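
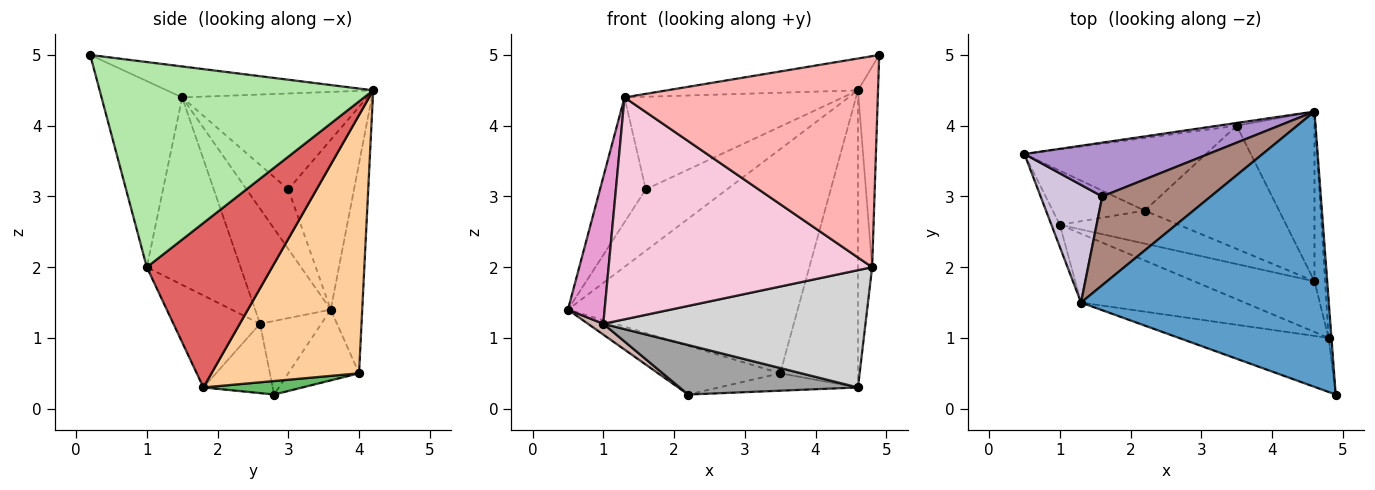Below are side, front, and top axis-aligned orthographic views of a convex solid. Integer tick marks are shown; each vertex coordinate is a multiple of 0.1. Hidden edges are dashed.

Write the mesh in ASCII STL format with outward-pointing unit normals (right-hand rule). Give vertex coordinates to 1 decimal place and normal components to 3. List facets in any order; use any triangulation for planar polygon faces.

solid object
 facet normal -0.123 0.114 0.986
  outer loop
   vertex 1.3 1.5 4.4
   vertex 4.9 0.2 5.0
   vertex 4.6 4.2 4.5
  endloop
 endfacet
 facet normal -0.136 0.991 -0.012
  outer loop
   vertex 3.5 4.0 0.5
   vertex 0.5 3.6 1.4
   vertex 4.6 4.2 4.5
  endloop
 endfacet
 facet normal -0.308 0.531 -0.790
  outer loop
   vertex 3.5 4.0 0.5
   vertex 2.2 2.8 0.2
   vertex 0.5 3.6 1.4
  endloop
 endfacet
 facet normal 0.855 0.451 -0.258
  outer loop
   vertex 3.5 4.0 0.5
   vertex 4.6 4.2 4.5
   vertex 4.6 1.8 0.3
  endloop
 endfacet
 facet normal 0.099 0.139 -0.985
  outer loop
   vertex 3.5 4.0 0.5
   vertex 4.6 1.8 0.3
   vertex 2.2 2.8 0.2
  endloop
 endfacet
 facet normal 0.997 0.073 -0.014
  outer loop
   vertex 4.8 1.0 2.0
   vertex 4.6 4.2 4.5
   vertex 4.9 0.2 5.0
  endloop
 endfacet
 facet normal 0.992 0.112 -0.064
  outer loop
   vertex 4.8 1.0 2.0
   vertex 4.6 1.8 0.3
   vertex 4.6 4.2 4.5
  endloop
 endfacet
 facet normal -0.295 -0.926 -0.237
  outer loop
   vertex 4.8 1.0 2.0
   vertex 4.9 0.2 5.0
   vertex 1.3 1.5 4.4
  endloop
 endfacet
 facet normal -0.520 0.642 0.563
  outer loop
   vertex 1.6 3.0 3.1
   vertex 4.6 4.2 4.5
   vertex 0.5 3.6 1.4
  endloop
 endfacet
 facet normal -0.553 0.606 0.572
  outer loop
   vertex 1.6 3.0 3.1
   vertex 0.5 3.6 1.4
   vertex 1.3 1.5 4.4
  endloop
 endfacet
 facet normal -0.522 0.616 0.590
  outer loop
   vertex 1.6 3.0 3.1
   vertex 1.3 1.5 4.4
   vertex 4.6 4.2 4.5
  endloop
 endfacet
 facet normal -0.617 -0.154 -0.772
  outer loop
   vertex 1.0 2.6 1.2
   vertex 0.5 3.6 1.4
   vertex 2.2 2.8 0.2
  endloop
 endfacet
 facet normal -0.898 -0.436 -0.066
  outer loop
   vertex 1.0 2.6 1.2
   vertex 1.3 1.5 4.4
   vertex 0.5 3.6 1.4
  endloop
 endfacet
 facet normal -0.322 -0.904 -0.281
  outer loop
   vertex 1.0 2.6 1.2
   vertex 4.8 1.0 2.0
   vertex 1.3 1.5 4.4
  endloop
 endfacet
 facet normal -0.308 -0.792 -0.528
  outer loop
   vertex 1.0 2.6 1.2
   vertex 2.2 2.8 0.2
   vertex 4.6 1.8 0.3
  endloop
 endfacet
 facet normal -0.290 -0.879 -0.379
  outer loop
   vertex 1.0 2.6 1.2
   vertex 4.6 1.8 0.3
   vertex 4.8 1.0 2.0
  endloop
 endfacet
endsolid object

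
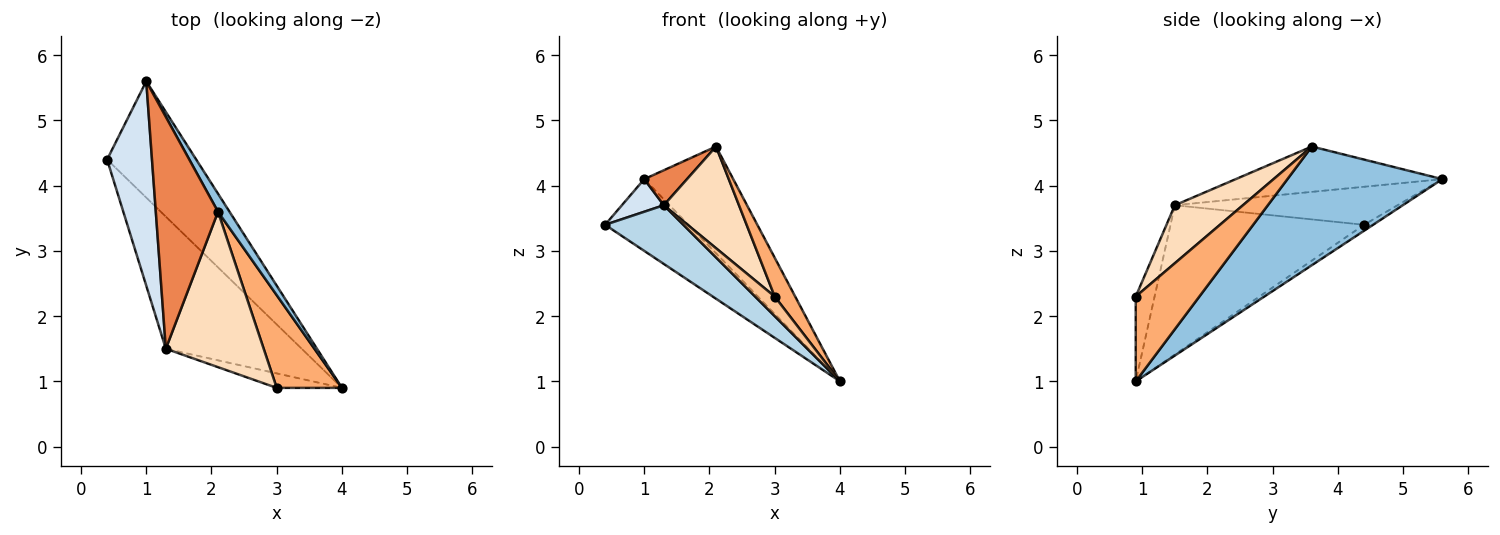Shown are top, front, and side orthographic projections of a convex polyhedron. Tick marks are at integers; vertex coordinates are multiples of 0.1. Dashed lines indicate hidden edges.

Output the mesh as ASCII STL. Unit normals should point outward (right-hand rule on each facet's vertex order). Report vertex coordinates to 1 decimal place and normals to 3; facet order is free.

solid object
 facet normal -0.057 0.524 -0.850
  outer loop
   vertex 1.0 5.6 4.1
   vertex 4.0 0.9 1.0
   vertex 0.4 4.4 3.4
  endloop
 endfacet
 facet normal 0.864 0.496 0.084
  outer loop
   vertex 2.1 3.6 4.6
   vertex 4.0 0.9 1.0
   vertex 1.0 5.6 4.1
  endloop
 endfacet
 facet normal -0.709 -0.287 -0.645
  outer loop
   vertex 1.3 1.5 3.7
   vertex 0.4 4.4 3.4
   vertex 4.0 0.9 1.0
  endloop
 endfacet
 facet normal -0.642 -0.121 0.757
  outer loop
   vertex 1.3 1.5 3.7
   vertex 1.0 5.6 4.1
   vertex 0.4 4.4 3.4
  endloop
 endfacet
 facet normal -0.585 -0.121 0.802
  outer loop
   vertex 1.3 1.5 3.7
   vertex 2.1 3.6 4.6
   vertex 1.0 5.6 4.1
  endloop
 endfacet
 facet normal 0.768 -0.247 0.591
  outer loop
   vertex 3.0 0.9 2.3
   vertex 4.0 0.9 1.0
   vertex 2.1 3.6 4.6
  endloop
 endfacet
 facet normal -0.612 -0.636 -0.471
  outer loop
   vertex 3.0 0.9 2.3
   vertex 1.3 1.5 3.7
   vertex 4.0 0.9 1.0
  endloop
 endfacet
 facet normal 0.444 -0.491 0.750
  outer loop
   vertex 3.0 0.9 2.3
   vertex 2.1 3.6 4.6
   vertex 1.3 1.5 3.7
  endloop
 endfacet
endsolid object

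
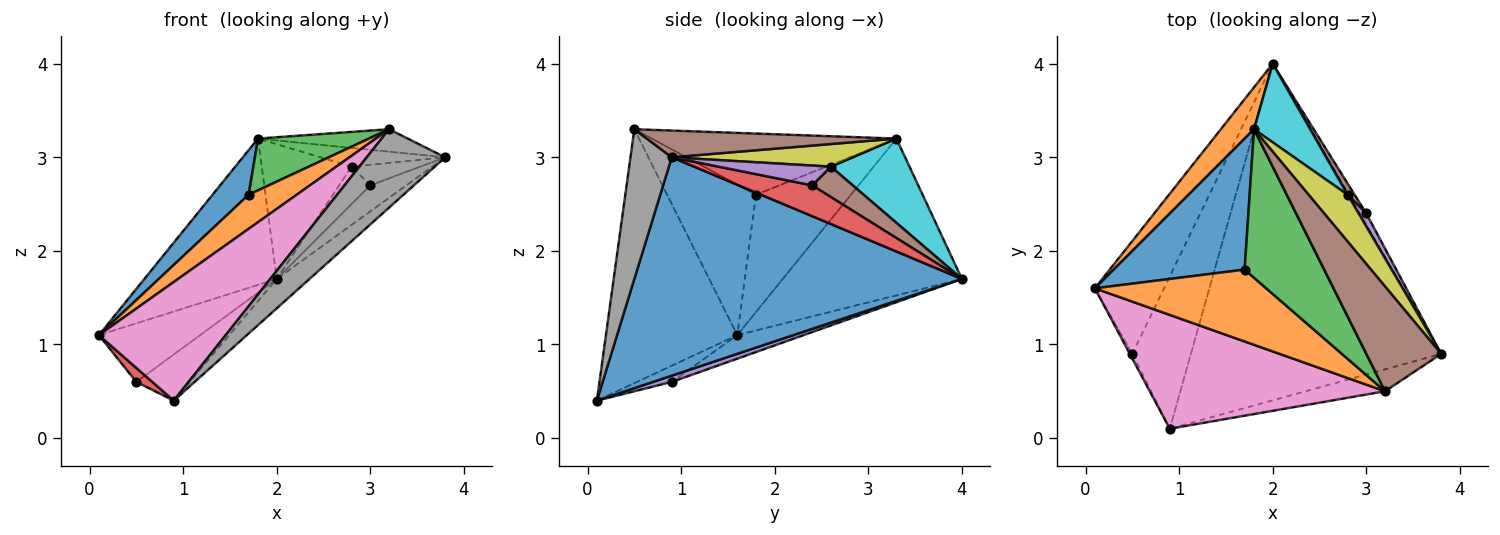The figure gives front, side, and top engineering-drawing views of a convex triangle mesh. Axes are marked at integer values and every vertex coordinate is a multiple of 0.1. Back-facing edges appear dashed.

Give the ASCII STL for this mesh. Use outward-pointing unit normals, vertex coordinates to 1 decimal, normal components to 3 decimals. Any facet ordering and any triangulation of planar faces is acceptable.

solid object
 facet normal 0.656 0.066 -0.752
  outer loop
   vertex 0.9 0.1 0.4
   vertex 2.0 4.0 1.7
   vertex 3.8 0.9 3.0
  endloop
 endfacet
 facet normal -0.793 0.586 0.168
  outer loop
   vertex 1.8 3.3 3.2
   vertex 2.0 4.0 1.7
   vertex 0.1 1.6 1.1
  endloop
 endfacet
 facet normal -0.289 0.441 -0.849
  outer loop
   vertex 0.5 0.9 0.6
   vertex 0.1 1.6 1.1
   vertex 2.0 4.0 1.7
  endloop
 endfacet
 facet normal -0.899 -0.415 -0.138
  outer loop
   vertex 0.5 0.9 0.6
   vertex 0.9 0.1 0.4
   vertex 0.1 1.6 1.1
  endloop
 endfacet
 facet normal 0.101 0.289 -0.952
  outer loop
   vertex 0.5 0.9 0.6
   vertex 2.0 4.0 1.7
   vertex 0.9 0.1 0.4
  endloop
 endfacet
 facet normal 0.330 0.198 0.923
  outer loop
   vertex 3.2 0.5 3.3
   vertex 3.8 0.9 3.0
   vertex 1.8 3.3 3.2
  endloop
 endfacet
 facet normal -0.599 -0.578 0.555
  outer loop
   vertex 3.2 0.5 3.3
   vertex 0.1 1.6 1.1
   vertex 0.9 0.1 0.4
  endloop
 endfacet
 facet normal 0.452 -0.859 -0.240
  outer loop
   vertex 3.2 0.5 3.3
   vertex 0.9 0.1 0.4
   vertex 3.8 0.9 3.0
  endloop
 endfacet
 facet normal 0.474 0.327 0.817
  outer loop
   vertex 2.8 2.6 2.9
   vertex 1.8 3.3 3.2
   vertex 3.8 0.9 3.0
  endloop
 endfacet
 facet normal 0.603 0.689 0.402
  outer loop
   vertex 2.8 2.6 2.9
   vertex 2.0 4.0 1.7
   vertex 1.8 3.3 3.2
  endloop
 endfacet
 facet normal -0.646 -0.246 0.722
  outer loop
   vertex 1.7 1.8 2.6
   vertex 1.8 3.3 3.2
   vertex 0.1 1.6 1.1
  endloop
 endfacet
 facet normal -0.621 -0.336 0.708
  outer loop
   vertex 1.7 1.8 2.6
   vertex 0.1 1.6 1.1
   vertex 3.2 0.5 3.3
  endloop
 endfacet
 facet normal -0.588 -0.266 0.764
  outer loop
   vertex 1.7 1.8 2.6
   vertex 3.2 0.5 3.3
   vertex 1.8 3.3 3.2
  endloop
 endfacet
 facet normal 0.882 0.432 -0.190
  outer loop
   vertex 3.0 2.4 2.7
   vertex 3.8 0.9 3.0
   vertex 2.0 4.0 1.7
  endloop
 endfacet
 facet normal 0.810 0.495 0.315
  outer loop
   vertex 3.0 2.4 2.7
   vertex 2.8 2.6 2.9
   vertex 3.8 0.9 3.0
  endloop
 endfacet
 facet normal 0.780 0.600 0.180
  outer loop
   vertex 3.0 2.4 2.7
   vertex 2.0 4.0 1.7
   vertex 2.8 2.6 2.9
  endloop
 endfacet
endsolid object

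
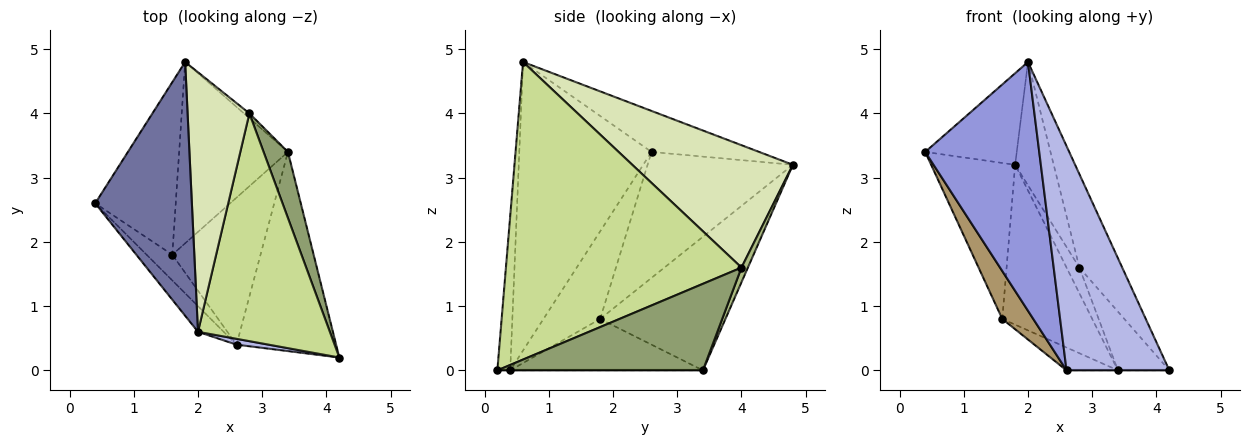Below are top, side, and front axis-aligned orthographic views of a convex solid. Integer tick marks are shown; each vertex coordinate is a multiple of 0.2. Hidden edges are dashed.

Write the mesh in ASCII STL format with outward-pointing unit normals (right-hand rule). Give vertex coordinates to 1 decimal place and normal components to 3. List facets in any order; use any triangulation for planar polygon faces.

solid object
 facet normal -0.370 0.315 0.874
  outer loop
   vertex 2.0 0.6 4.8
   vertex 1.8 4.8 3.2
   vertex 0.4 2.6 3.4
  endloop
 endfacet
 facet normal 0.000 0.000 -1.000
  outer loop
   vertex 2.6 0.4 0.0
   vertex 3.4 3.4 0.0
   vertex 4.2 0.2 0.0
  endloop
 endfacet
 facet normal -0.756 -0.652 -0.067
  outer loop
   vertex 2.6 0.4 0.0
   vertex 2.0 0.6 4.8
   vertex 0.4 2.6 3.4
  endloop
 endfacet
 facet normal -0.124 -0.992 0.026
  outer loop
   vertex 2.6 0.4 0.0
   vertex 4.2 0.2 0.0
   vertex 2.0 0.6 4.8
  endloop
 endfacet
 facet normal 0.936 0.234 0.263
  outer loop
   vertex 2.8 4.0 1.6
   vertex 4.2 0.2 0.0
   vertex 3.4 3.4 0.0
  endloop
 endfacet
 facet normal 0.441 0.882 -0.165
  outer loop
   vertex 2.8 4.0 1.6
   vertex 3.4 3.4 0.0
   vertex 1.8 4.8 3.2
  endloop
 endfacet
 facet normal 0.902 0.164 0.400
  outer loop
   vertex 2.8 4.0 1.6
   vertex 2.0 0.6 4.8
   vertex 4.2 0.2 0.0
  endloop
 endfacet
 facet normal 0.873 0.209 0.441
  outer loop
   vertex 2.8 4.0 1.6
   vertex 1.8 4.8 3.2
   vertex 2.0 0.6 4.8
  endloop
 endfacet
 facet normal -0.850 -0.465 -0.249
  outer loop
   vertex 1.6 1.8 0.8
   vertex 2.6 0.4 0.0
   vertex 0.4 2.6 3.4
  endloop
 endfacet
 facet normal -0.499 0.133 -0.856
  outer loop
   vertex 1.6 1.8 0.8
   vertex 3.4 3.4 0.0
   vertex 2.6 0.4 0.0
  endloop
 endfacet
 facet normal -0.757 0.438 -0.484
  outer loop
   vertex 1.6 1.8 0.8
   vertex 0.4 2.6 3.4
   vertex 1.8 4.8 3.2
  endloop
 endfacet
 facet normal -0.678 0.486 -0.552
  outer loop
   vertex 1.6 1.8 0.8
   vertex 1.8 4.8 3.2
   vertex 3.4 3.4 0.0
  endloop
 endfacet
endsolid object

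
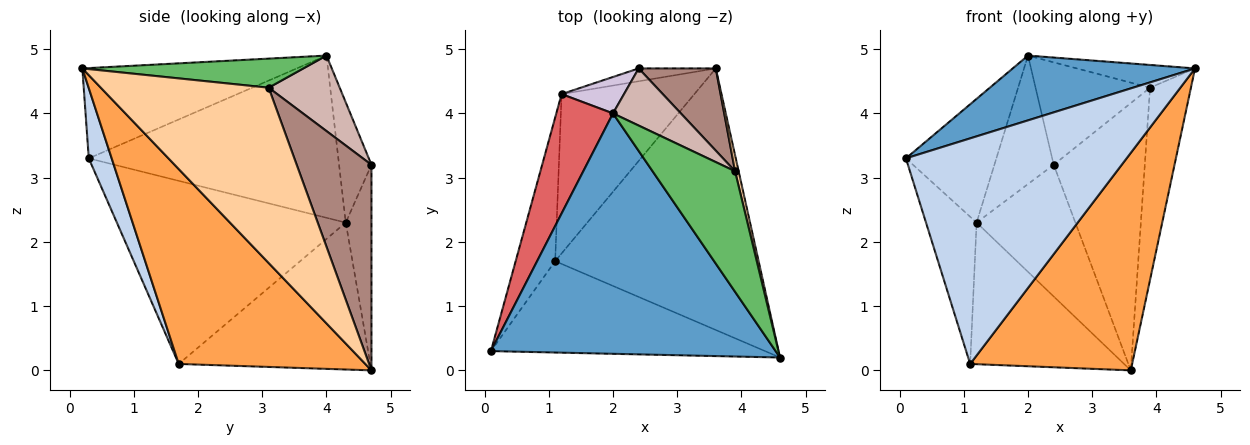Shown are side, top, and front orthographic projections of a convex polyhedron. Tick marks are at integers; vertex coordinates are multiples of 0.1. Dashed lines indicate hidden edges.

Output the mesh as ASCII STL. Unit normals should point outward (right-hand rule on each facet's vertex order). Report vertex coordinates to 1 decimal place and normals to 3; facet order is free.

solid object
 facet normal -0.293 -0.249 0.923
  outer loop
   vertex 2.0 4.0 4.9
   vertex 0.1 0.3 3.3
   vertex 4.6 0.2 4.7
  endloop
 endfacet
 facet normal 0.096 -0.923 -0.374
  outer loop
   vertex 1.1 1.7 0.1
   vertex 4.6 0.2 4.7
   vertex 0.1 0.3 3.3
  endloop
 endfacet
 facet normal 0.593 -0.515 -0.619
  outer loop
   vertex 1.1 1.7 0.1
   vertex 3.6 4.7 0.0
   vertex 4.6 0.2 4.7
  endloop
 endfacet
 facet normal 0.971 0.237 0.020
  outer loop
   vertex 3.9 3.1 4.4
   vertex 4.6 0.2 4.7
   vertex 3.6 4.7 0.0
  endloop
 endfacet
 facet normal 0.327 0.175 0.929
  outer loop
   vertex 3.9 3.1 4.4
   vertex 2.0 4.0 4.9
   vertex 4.6 0.2 4.7
  endloop
 endfacet
 facet normal -0.637 0.512 -0.576
  outer loop
   vertex 1.2 4.3 2.3
   vertex 3.6 4.7 0.0
   vertex 1.1 1.7 0.1
  endloop
 endfacet
 facet normal -0.893 0.324 0.312
  outer loop
   vertex 1.2 4.3 2.3
   vertex 0.1 0.3 3.3
   vertex 2.0 4.0 4.9
  endloop
 endfacet
 facet normal -0.955 0.211 -0.206
  outer loop
   vertex 1.2 4.3 2.3
   vertex 1.1 1.7 0.1
   vertex 0.1 0.3 3.3
  endloop
 endfacet
 facet normal -0.251 0.963 -0.094
  outer loop
   vertex 2.4 4.7 3.2
   vertex 3.6 4.7 0.0
   vertex 1.2 4.3 2.3
  endloop
 endfacet
 facet normal -0.465 0.852 0.241
  outer loop
   vertex 2.4 4.7 3.2
   vertex 1.2 4.3 2.3
   vertex 2.0 4.0 4.9
  endloop
 endfacet
 facet normal 0.617 0.752 0.231
  outer loop
   vertex 2.4 4.7 3.2
   vertex 3.9 3.1 4.4
   vertex 3.6 4.7 0.0
  endloop
 endfacet
 facet normal 0.476 0.768 0.428
  outer loop
   vertex 2.4 4.7 3.2
   vertex 2.0 4.0 4.9
   vertex 3.9 3.1 4.4
  endloop
 endfacet
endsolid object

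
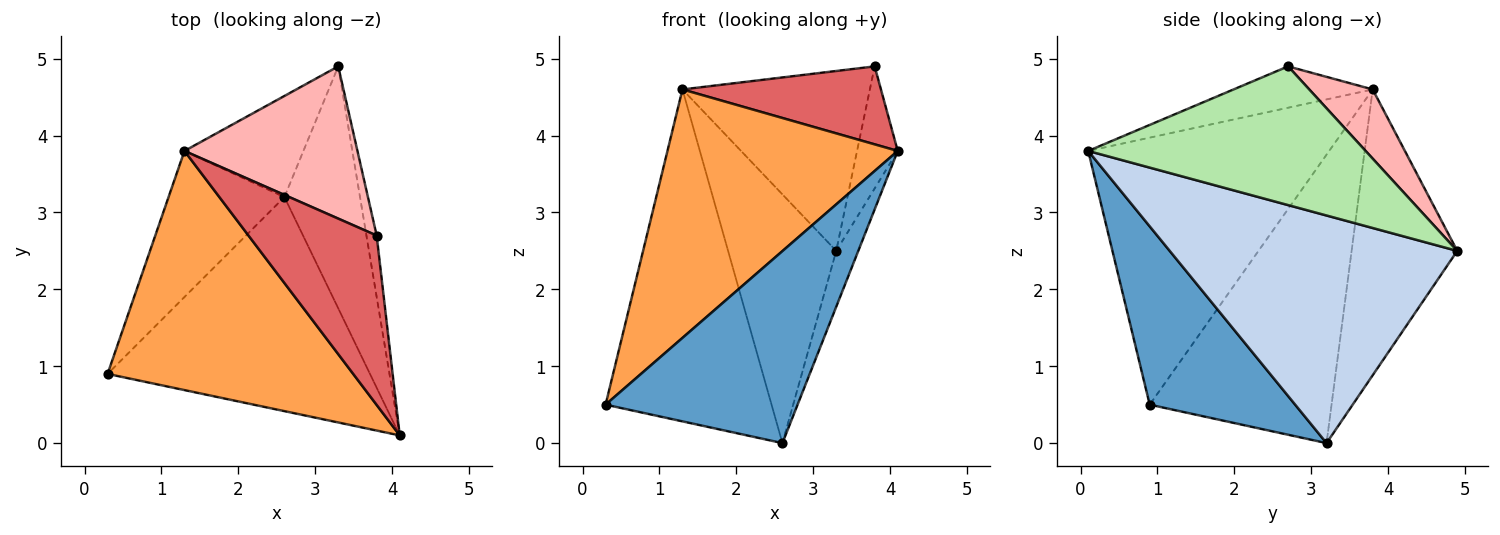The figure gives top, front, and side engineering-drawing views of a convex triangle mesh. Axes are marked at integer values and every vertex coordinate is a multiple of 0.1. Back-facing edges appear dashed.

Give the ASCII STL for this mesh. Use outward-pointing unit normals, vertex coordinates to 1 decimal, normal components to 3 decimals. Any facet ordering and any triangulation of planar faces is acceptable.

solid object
 facet normal 0.451 -0.596 -0.664
  outer loop
   vertex 2.6 3.2 0.0
   vertex 4.1 0.1 3.8
   vertex 0.3 0.9 0.5
  endloop
 endfacet
 facet normal 0.947 0.073 -0.314
  outer loop
   vertex 2.6 3.2 0.0
   vertex 3.3 4.9 2.5
   vertex 4.1 0.1 3.8
  endloop
 endfacet
 facet normal -0.602 -0.575 0.554
  outer loop
   vertex 1.3 3.8 4.6
   vertex 0.3 0.9 0.5
   vertex 4.1 0.1 3.8
  endloop
 endfacet
 facet normal -0.708 0.646 -0.284
  outer loop
   vertex 1.3 3.8 4.6
   vertex 2.6 3.2 0.0
   vertex 0.3 0.9 0.5
  endloop
 endfacet
 facet normal -0.671 0.687 -0.279
  outer loop
   vertex 1.3 3.8 4.6
   vertex 3.3 4.9 2.5
   vertex 2.6 3.2 0.0
  endloop
 endfacet
 facet normal 0.987 0.145 -0.073
  outer loop
   vertex 3.8 2.7 4.9
   vertex 4.1 0.1 3.8
   vertex 3.3 4.9 2.5
  endloop
 endfacet
 facet normal -0.281 -0.401 0.872
  outer loop
   vertex 3.8 2.7 4.9
   vertex 1.3 3.8 4.6
   vertex 4.1 0.1 3.8
  endloop
 endfacet
 facet normal 0.250 0.739 0.625
  outer loop
   vertex 3.8 2.7 4.9
   vertex 3.3 4.9 2.5
   vertex 1.3 3.8 4.6
  endloop
 endfacet
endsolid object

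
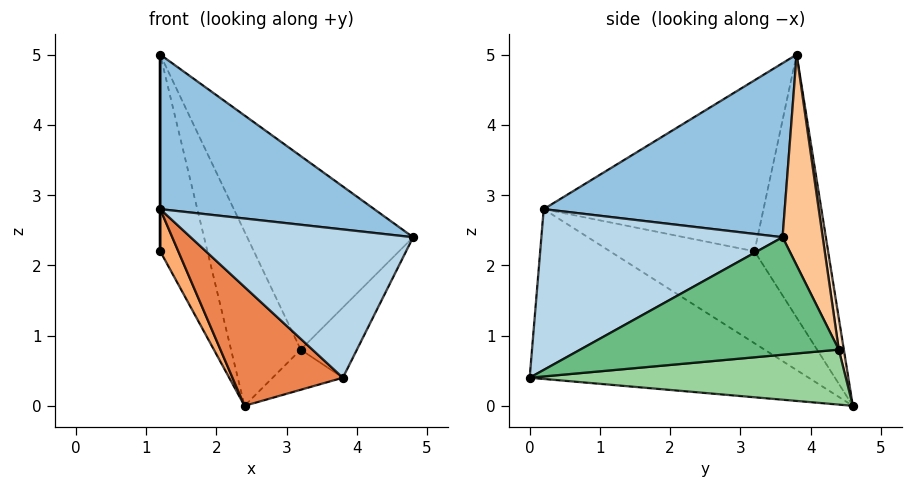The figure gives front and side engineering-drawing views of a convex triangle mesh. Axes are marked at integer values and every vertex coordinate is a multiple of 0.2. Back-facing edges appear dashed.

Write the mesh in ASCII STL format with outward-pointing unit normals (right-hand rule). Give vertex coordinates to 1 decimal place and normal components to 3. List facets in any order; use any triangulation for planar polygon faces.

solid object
 facet normal -0.836 0.536 -0.115
  outer loop
   vertex 1.2 3.2 2.2
   vertex 1.2 3.8 5.0
   vertex 2.4 4.6 0.0
  endloop
 endfacet
 facet normal 0.506 -0.450 0.736
  outer loop
   vertex 1.2 0.2 2.8
   vertex 4.8 3.6 2.4
   vertex 1.2 3.8 5.0
  endloop
 endfacet
 facet normal 0.559 -0.516 0.649
  outer loop
   vertex 1.2 0.2 2.8
   vertex 3.8 0.0 0.4
   vertex 4.8 3.6 2.4
  endloop
 endfacet
 facet normal -1.000 0.000 0.000
  outer loop
   vertex 1.2 0.2 2.8
   vertex 1.2 3.8 5.0
   vertex 1.2 3.2 2.2
  endloop
 endfacet
 facet normal -0.665 -0.263 -0.699
  outer loop
   vertex 1.2 0.2 2.8
   vertex 2.4 4.6 0.0
   vertex 3.8 0.0 0.4
  endloop
 endfacet
 facet normal -0.843 -0.105 -0.527
  outer loop
   vertex 1.2 0.2 2.8
   vertex 1.2 3.2 2.2
   vertex 2.4 4.6 0.0
  endloop
 endfacet
 facet normal 0.228 0.943 0.243
  outer loop
   vertex 3.2 4.4 0.8
   vertex 1.2 3.8 5.0
   vertex 4.8 3.6 2.4
  endloop
 endfacet
 facet normal 0.071 0.982 0.174
  outer loop
   vertex 3.2 4.4 0.8
   vertex 2.4 4.6 0.0
   vertex 1.2 3.8 5.0
  endloop
 endfacet
 facet normal 0.737 0.160 -0.657
  outer loop
   vertex 3.2 4.4 0.8
   vertex 4.8 3.6 2.4
   vertex 3.8 0.0 0.4
  endloop
 endfacet
 facet normal 0.718 0.159 -0.678
  outer loop
   vertex 3.2 4.4 0.8
   vertex 3.8 0.0 0.4
   vertex 2.4 4.6 0.0
  endloop
 endfacet
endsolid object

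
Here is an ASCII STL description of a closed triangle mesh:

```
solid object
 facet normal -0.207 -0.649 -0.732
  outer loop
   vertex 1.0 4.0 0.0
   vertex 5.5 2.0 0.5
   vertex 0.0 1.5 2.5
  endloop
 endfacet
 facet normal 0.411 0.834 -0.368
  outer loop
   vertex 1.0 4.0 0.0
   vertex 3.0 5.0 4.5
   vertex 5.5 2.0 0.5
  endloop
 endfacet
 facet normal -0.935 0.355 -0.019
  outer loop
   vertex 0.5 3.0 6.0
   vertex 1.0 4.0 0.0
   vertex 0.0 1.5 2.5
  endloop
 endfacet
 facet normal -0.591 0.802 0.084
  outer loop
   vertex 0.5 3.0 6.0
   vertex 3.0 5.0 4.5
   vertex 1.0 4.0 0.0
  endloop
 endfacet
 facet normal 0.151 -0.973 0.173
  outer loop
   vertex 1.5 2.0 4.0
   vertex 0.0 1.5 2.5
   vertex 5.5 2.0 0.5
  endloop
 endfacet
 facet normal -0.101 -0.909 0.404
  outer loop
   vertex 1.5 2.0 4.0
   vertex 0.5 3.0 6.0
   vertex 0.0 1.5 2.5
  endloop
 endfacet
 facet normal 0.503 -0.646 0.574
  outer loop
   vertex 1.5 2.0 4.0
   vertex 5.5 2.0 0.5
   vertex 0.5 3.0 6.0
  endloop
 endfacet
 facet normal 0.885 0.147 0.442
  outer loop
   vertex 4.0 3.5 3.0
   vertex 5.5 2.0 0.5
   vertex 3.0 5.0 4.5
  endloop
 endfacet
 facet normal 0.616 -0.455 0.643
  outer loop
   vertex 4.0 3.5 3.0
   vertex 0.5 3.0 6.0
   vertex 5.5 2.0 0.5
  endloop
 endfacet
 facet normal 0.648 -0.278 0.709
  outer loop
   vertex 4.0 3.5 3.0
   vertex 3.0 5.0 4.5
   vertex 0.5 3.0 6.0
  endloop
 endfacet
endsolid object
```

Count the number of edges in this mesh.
15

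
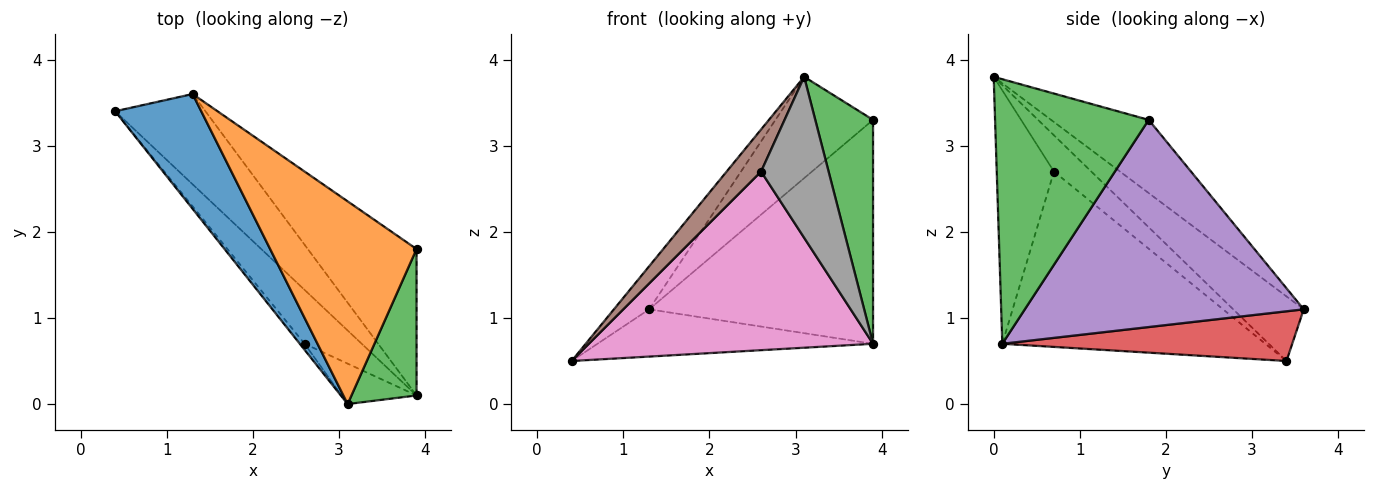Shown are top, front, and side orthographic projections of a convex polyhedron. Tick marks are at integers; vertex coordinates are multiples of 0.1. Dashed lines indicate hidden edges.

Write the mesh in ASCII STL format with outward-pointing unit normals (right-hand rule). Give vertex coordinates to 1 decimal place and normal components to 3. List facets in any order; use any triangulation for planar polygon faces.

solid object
 facet normal -0.575 0.287 0.766
  outer loop
   vertex 1.3 3.6 1.1
   vertex 0.4 3.4 0.5
   vertex 3.1 0.0 3.8
  endloop
 endfacet
 facet normal -0.408 0.408 0.816
  outer loop
   vertex 1.3 3.6 1.1
   vertex 3.1 0.0 3.8
   vertex 3.9 1.8 3.3
  endloop
 endfacet
 facet normal 0.912 -0.343 0.224
  outer loop
   vertex 3.9 0.1 0.7
   vertex 3.9 1.8 3.3
   vertex 3.1 0.0 3.8
  endloop
 endfacet
 facet normal 0.438 0.417 -0.796
  outer loop
   vertex 3.9 0.1 0.7
   vertex 0.4 3.4 0.5
   vertex 1.3 3.6 1.1
  endloop
 endfacet
 facet normal 0.722 0.579 -0.379
  outer loop
   vertex 3.9 0.1 0.7
   vertex 1.3 3.6 1.1
   vertex 3.9 1.8 3.3
  endloop
 endfacet
 facet normal -0.731 -0.675 -0.097
  outer loop
   vertex 2.6 0.7 2.7
   vertex 3.1 0.0 3.8
   vertex 0.4 3.4 0.5
  endloop
 endfacet
 facet normal -0.663 -0.717 -0.216
  outer loop
   vertex 2.6 0.7 2.7
   vertex 0.4 3.4 0.5
   vertex 3.9 0.1 0.7
  endloop
 endfacet
 facet normal -0.635 -0.749 -0.188
  outer loop
   vertex 2.6 0.7 2.7
   vertex 3.9 0.1 0.7
   vertex 3.1 0.0 3.8
  endloop
 endfacet
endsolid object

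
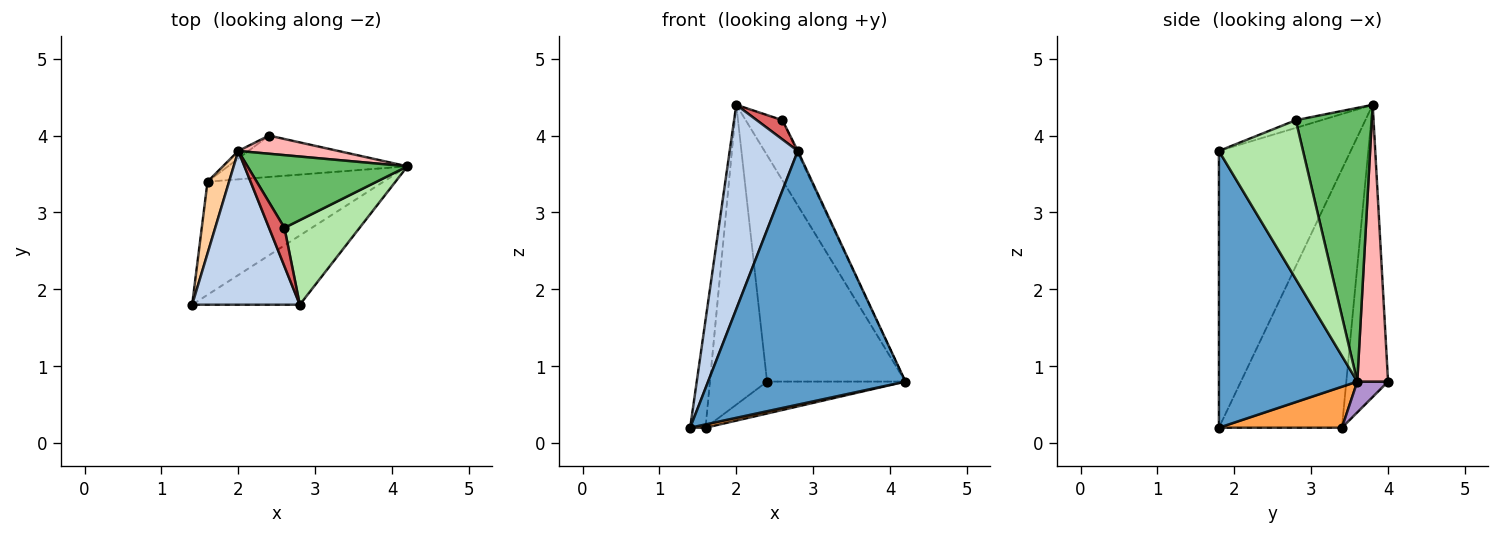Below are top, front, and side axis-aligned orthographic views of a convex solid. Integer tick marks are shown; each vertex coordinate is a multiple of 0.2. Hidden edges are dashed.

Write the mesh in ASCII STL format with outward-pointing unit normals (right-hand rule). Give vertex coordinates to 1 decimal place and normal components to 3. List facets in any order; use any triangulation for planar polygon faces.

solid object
 facet normal 0.560 -0.799 -0.218
  outer loop
   vertex 2.8 1.8 3.8
   vertex 1.4 1.8 0.2
   vertex 4.2 3.6 0.8
  endloop
 endfacet
 facet normal -0.840 -0.434 0.327
  outer loop
   vertex 2.8 1.8 3.8
   vertex 2.0 3.8 4.4
   vertex 1.4 1.8 0.2
  endloop
 endfacet
 facet normal 0.227 -0.028 -0.974
  outer loop
   vertex 1.6 3.4 0.2
   vertex 4.2 3.6 0.8
   vertex 1.4 1.8 0.2
  endloop
 endfacet
 facet normal -0.989 0.124 0.082
  outer loop
   vertex 1.6 3.4 0.2
   vertex 1.4 1.8 0.2
   vertex 2.0 3.8 4.4
  endloop
 endfacet
 facet normal 0.797 0.385 0.466
  outer loop
   vertex 2.6 2.8 4.2
   vertex 4.2 3.6 0.8
   vertex 2.0 3.8 4.4
  endloop
 endfacet
 facet normal 0.904 0.010 0.428
  outer loop
   vertex 2.6 2.8 4.2
   vertex 2.8 1.8 3.8
   vertex 4.2 3.6 0.8
  endloop
 endfacet
 facet normal -0.408 -0.408 0.816
  outer loop
   vertex 2.6 2.8 4.2
   vertex 2.0 3.8 4.4
   vertex 2.8 1.8 3.8
  endloop
 endfacet
 facet normal 0.216 0.973 0.078
  outer loop
   vertex 2.4 4.0 0.8
   vertex 2.0 3.8 4.4
   vertex 4.2 3.6 0.8
  endloop
 endfacet
 facet normal 0.135 0.605 -0.785
  outer loop
   vertex 2.4 4.0 0.8
   vertex 4.2 3.6 0.8
   vertex 1.6 3.4 0.2
  endloop
 endfacet
 facet normal -0.590 0.807 -0.021
  outer loop
   vertex 2.4 4.0 0.8
   vertex 1.6 3.4 0.2
   vertex 2.0 3.8 4.4
  endloop
 endfacet
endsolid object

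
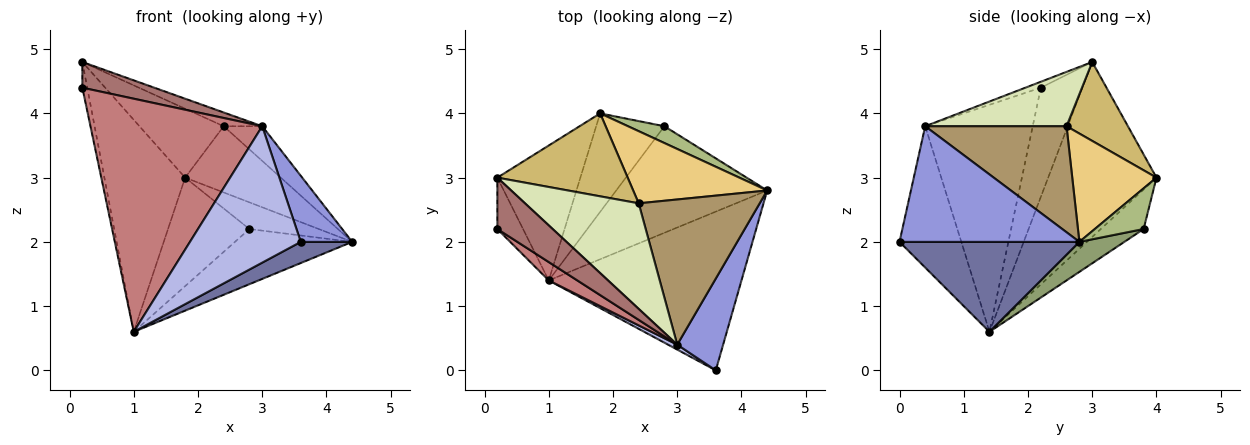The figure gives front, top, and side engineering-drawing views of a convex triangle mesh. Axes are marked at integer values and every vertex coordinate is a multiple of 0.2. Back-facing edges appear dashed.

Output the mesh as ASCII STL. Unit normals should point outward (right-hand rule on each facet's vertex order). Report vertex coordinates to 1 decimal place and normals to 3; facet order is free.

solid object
 facet normal 0.420 -0.120 -0.900
  outer loop
   vertex 1.0 1.4 0.6
   vertex 4.4 2.8 2.0
   vertex 3.6 0.0 2.0
  endloop
 endfacet
 facet normal -0.749 0.559 -0.356
  outer loop
   vertex 1.8 4.0 3.0
   vertex 1.0 1.4 0.6
   vertex 0.2 3.0 4.8
  endloop
 endfacet
 facet normal 0.898 -0.257 0.356
  outer loop
   vertex 3.0 0.4 3.8
   vertex 3.6 0.0 2.0
   vertex 4.4 2.8 2.0
  endloop
 endfacet
 facet normal -0.487 -0.873 0.032
  outer loop
   vertex 3.0 0.4 3.8
   vertex 1.0 1.4 0.6
   vertex 3.6 0.0 2.0
  endloop
 endfacet
 facet normal 0.174 0.453 -0.875
  outer loop
   vertex 2.8 3.8 2.2
   vertex 4.4 2.8 2.0
   vertex 1.0 1.4 0.6
  endloop
 endfacet
 facet normal 0.512 0.727 0.458
  outer loop
   vertex 2.8 3.8 2.2
   vertex 1.8 4.0 3.0
   vertex 4.4 2.8 2.0
  endloop
 endfacet
 facet normal -0.363 0.690 -0.626
  outer loop
   vertex 2.8 3.8 2.2
   vertex 1.0 1.4 0.6
   vertex 1.8 4.0 3.0
  endloop
 endfacet
 facet normal 0.428 0.117 0.896
  outer loop
   vertex 2.4 2.6 3.8
   vertex 0.2 3.0 4.8
   vertex 3.0 0.4 3.8
  endloop
 endfacet
 facet normal 0.649 0.177 0.740
  outer loop
   vertex 2.4 2.6 3.8
   vertex 3.0 0.4 3.8
   vertex 4.4 2.8 2.0
  endloop
 endfacet
 facet normal 0.422 0.579 0.697
  outer loop
   vertex 2.4 2.6 3.8
   vertex 1.8 4.0 3.0
   vertex 0.2 3.0 4.8
  endloop
 endfacet
 facet normal 0.512 0.581 0.633
  outer loop
   vertex 2.4 2.6 3.8
   vertex 4.4 2.8 2.0
   vertex 1.8 4.0 3.0
  endloop
 endfacet
 facet normal -0.967 0.114 -0.228
  outer loop
   vertex 0.2 2.2 4.4
   vertex 0.2 3.0 4.8
   vertex 1.0 1.4 0.6
  endloop
 endfacet
 facet normal -0.095 -0.445 0.890
  outer loop
   vertex 0.2 2.2 4.4
   vertex 3.0 0.4 3.8
   vertex 0.2 3.0 4.8
  endloop
 endfacet
 facet normal -0.529 -0.846 0.067
  outer loop
   vertex 0.2 2.2 4.4
   vertex 1.0 1.4 0.6
   vertex 3.0 0.4 3.8
  endloop
 endfacet
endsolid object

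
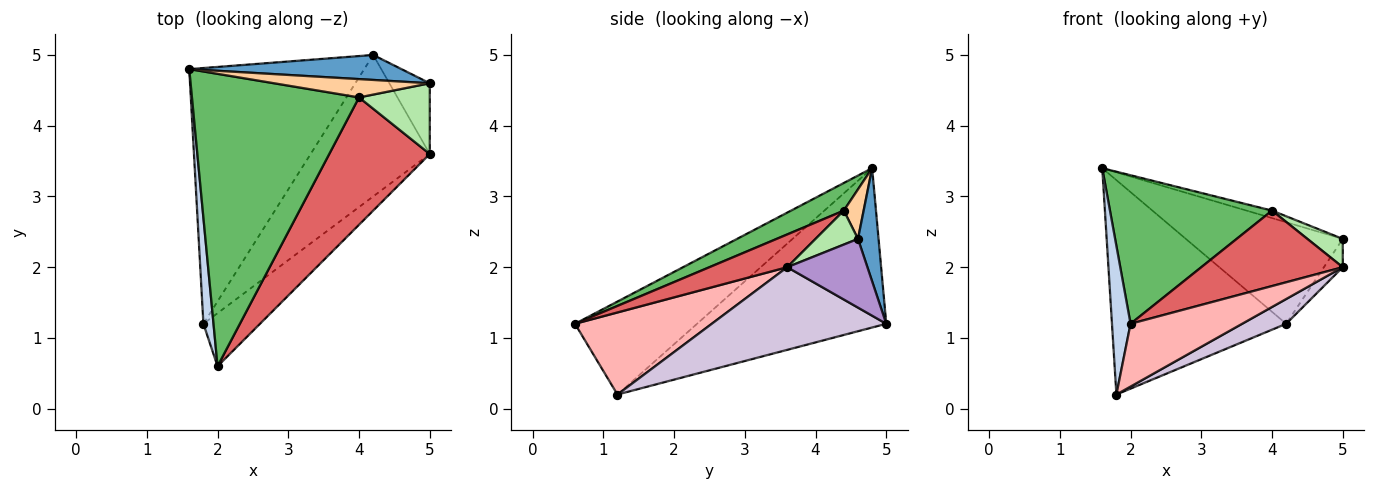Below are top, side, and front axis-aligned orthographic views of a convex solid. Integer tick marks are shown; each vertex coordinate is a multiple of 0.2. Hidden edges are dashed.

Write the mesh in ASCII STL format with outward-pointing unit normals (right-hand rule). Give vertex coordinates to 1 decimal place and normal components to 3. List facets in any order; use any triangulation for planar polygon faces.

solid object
 facet normal 0.126 0.963 0.237
  outer loop
   vertex 4.2 5.0 1.2
   vertex 1.6 4.8 3.4
   vertex 5.0 4.6 2.4
  endloop
 endfacet
 facet normal -0.983 -0.150 0.107
  outer loop
   vertex 1.8 1.2 0.2
   vertex 2.0 0.6 1.2
   vertex 1.6 4.8 3.4
  endloop
 endfacet
 facet normal -0.572 0.527 -0.628
  outer loop
   vertex 1.8 1.2 0.2
   vertex 1.6 4.8 3.4
   vertex 4.2 5.0 1.2
  endloop
 endfacet
 facet normal 0.282 0.363 0.888
  outer loop
   vertex 4.0 4.4 2.8
   vertex 5.0 4.6 2.4
   vertex 1.6 4.8 3.4
  endloop
 endfacet
 facet normal 0.146 -0.448 0.882
  outer loop
   vertex 4.0 4.4 2.8
   vertex 1.6 4.8 3.4
   vertex 2.0 0.6 1.2
  endloop
 endfacet
 facet normal 0.407 -0.339 0.848
  outer loop
   vertex 5.0 3.6 2.0
   vertex 5.0 4.6 2.4
   vertex 4.0 4.4 2.8
  endloop
 endfacet
 facet normal 0.270 -0.491 0.828
  outer loop
   vertex 5.0 3.6 2.0
   vertex 4.0 4.4 2.8
   vertex 2.0 0.6 1.2
  endloop
 endfacet
 facet normal 0.683 -0.558 -0.471
  outer loop
   vertex 5.0 3.6 2.0
   vertex 2.0 0.6 1.2
   vertex 1.8 1.2 0.2
  endloop
 endfacet
 facet normal 0.845 0.199 -0.497
  outer loop
   vertex 5.0 3.6 2.0
   vertex 4.2 5.0 1.2
   vertex 5.0 4.6 2.4
  endloop
 endfacet
 facet normal 0.564 -0.142 -0.813
  outer loop
   vertex 5.0 3.6 2.0
   vertex 1.8 1.2 0.2
   vertex 4.2 5.0 1.2
  endloop
 endfacet
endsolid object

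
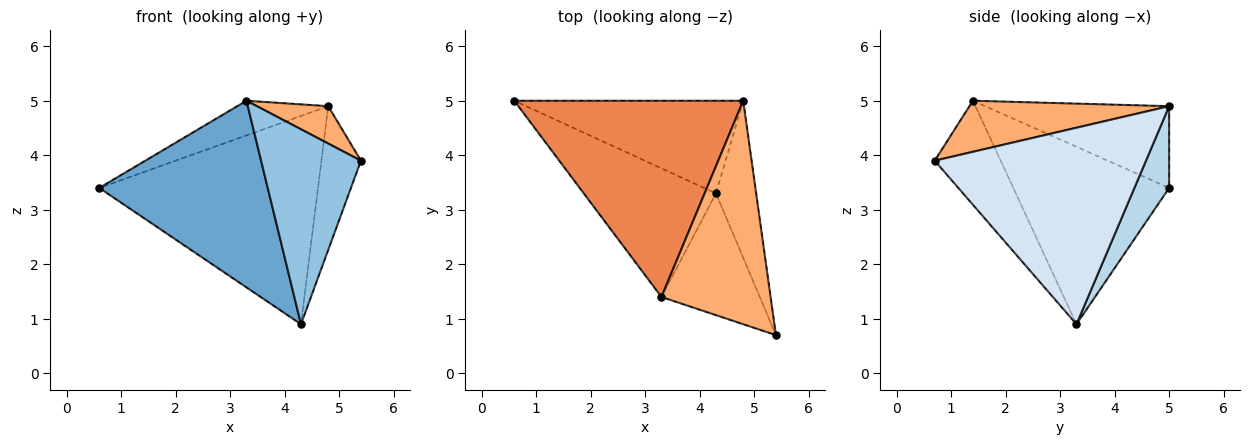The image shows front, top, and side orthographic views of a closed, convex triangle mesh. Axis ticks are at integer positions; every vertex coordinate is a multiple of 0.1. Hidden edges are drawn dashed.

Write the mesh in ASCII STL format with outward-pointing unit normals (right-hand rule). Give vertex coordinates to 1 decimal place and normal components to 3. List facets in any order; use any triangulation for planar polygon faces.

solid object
 facet normal -0.606 -0.655 -0.451
  outer loop
   vertex 3.3 1.4 5.0
   vertex 0.6 5.0 3.4
   vertex 4.3 3.3 0.9
  endloop
 endfacet
 facet normal -0.489 -0.740 -0.462
  outer loop
   vertex 3.3 1.4 5.0
   vertex 4.3 3.3 0.9
   vertex 5.4 0.7 3.9
  endloop
 endfacet
 facet normal 0.144 0.904 -0.402
  outer loop
   vertex 4.8 5.0 4.9
   vertex 4.3 3.3 0.9
   vertex 0.6 5.0 3.4
  endloop
 endfacet
 facet normal 0.964 0.180 -0.197
  outer loop
   vertex 4.8 5.0 4.9
   vertex 5.4 0.7 3.9
   vertex 4.3 3.3 0.9
  endloop
 endfacet
 facet normal -0.332 0.164 0.929
  outer loop
   vertex 4.8 5.0 4.9
   vertex 0.6 5.0 3.4
   vertex 3.3 1.4 5.0
  endloop
 endfacet
 facet normal 0.419 -0.150 0.895
  outer loop
   vertex 4.8 5.0 4.9
   vertex 3.3 1.4 5.0
   vertex 5.4 0.7 3.9
  endloop
 endfacet
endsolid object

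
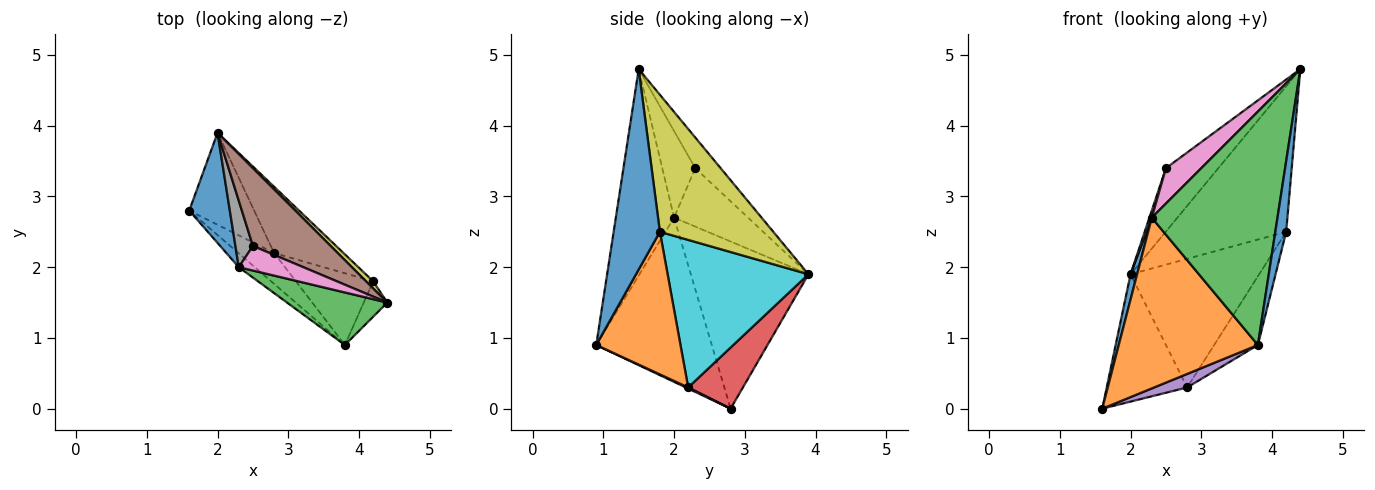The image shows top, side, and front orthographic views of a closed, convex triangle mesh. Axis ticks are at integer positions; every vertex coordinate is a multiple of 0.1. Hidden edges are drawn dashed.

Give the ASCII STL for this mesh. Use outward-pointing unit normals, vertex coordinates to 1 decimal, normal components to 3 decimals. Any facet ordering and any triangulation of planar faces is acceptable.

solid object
 facet normal -0.970 -0.054 0.236
  outer loop
   vertex 2.3 2.0 2.7
   vertex 2.0 3.9 1.9
   vertex 1.6 2.8 0.0
  endloop
 endfacet
 facet normal -0.638 -0.768 -0.062
  outer loop
   vertex 2.3 2.0 2.7
   vertex 1.6 2.8 0.0
   vertex 3.8 0.9 0.9
  endloop
 endfacet
 facet normal -0.412 -0.889 0.200
  outer loop
   vertex 2.3 2.0 2.7
   vertex 3.8 0.9 0.9
   vertex 4.4 1.5 4.8
  endloop
 endfacet
 facet normal 0.483 0.710 -0.513
  outer loop
   vertex 2.8 2.2 0.3
   vertex 1.6 2.8 0.0
   vertex 2.0 3.9 1.9
  endloop
 endfacet
 facet normal 0.029 -0.401 -0.916
  outer loop
   vertex 2.8 2.2 0.3
   vertex 3.8 0.9 0.9
   vertex 1.6 2.8 0.0
  endloop
 endfacet
 facet normal -0.292 0.604 0.742
  outer loop
   vertex 2.5 2.3 3.4
   vertex 4.4 1.5 4.8
   vertex 2.0 3.9 1.9
  endloop
 endfacet
 facet normal -0.608 -0.652 0.453
  outer loop
   vertex 2.5 2.3 3.4
   vertex 2.3 2.0 2.7
   vertex 4.4 1.5 4.8
  endloop
 endfacet
 facet normal -0.958 -0.030 0.287
  outer loop
   vertex 2.5 2.3 3.4
   vertex 2.0 3.9 1.9
   vertex 2.3 2.0 2.7
  endloop
 endfacet
 facet normal 0.685 0.728 0.035
  outer loop
   vertex 4.2 1.8 2.5
   vertex 2.0 3.9 1.9
   vertex 4.4 1.5 4.8
  endloop
 endfacet
 facet normal 0.698 0.637 -0.328
  outer loop
   vertex 4.2 1.8 2.5
   vertex 2.8 2.2 0.3
   vertex 2.0 3.9 1.9
  endloop
 endfacet
 facet normal 0.967 -0.228 -0.114
  outer loop
   vertex 4.2 1.8 2.5
   vertex 4.4 1.5 4.8
   vertex 3.8 0.9 0.9
  endloop
 endfacet
 facet normal 0.800 0.415 -0.433
  outer loop
   vertex 4.2 1.8 2.5
   vertex 3.8 0.9 0.9
   vertex 2.8 2.2 0.3
  endloop
 endfacet
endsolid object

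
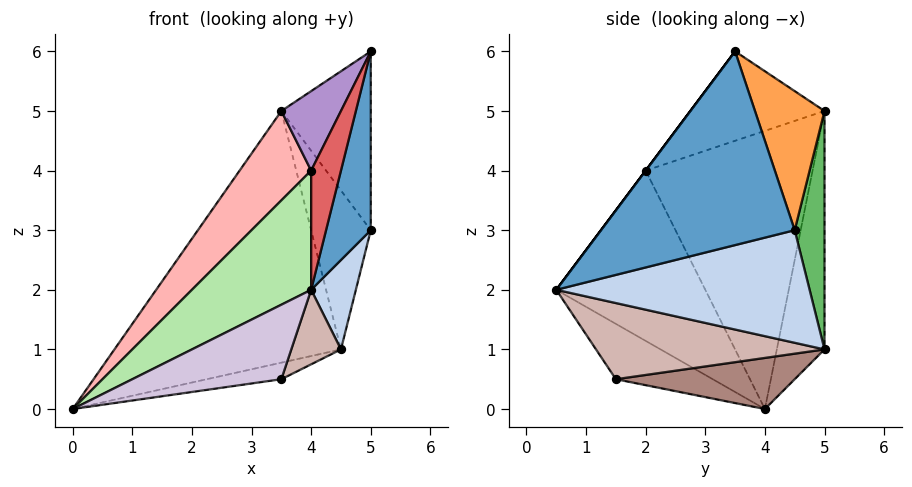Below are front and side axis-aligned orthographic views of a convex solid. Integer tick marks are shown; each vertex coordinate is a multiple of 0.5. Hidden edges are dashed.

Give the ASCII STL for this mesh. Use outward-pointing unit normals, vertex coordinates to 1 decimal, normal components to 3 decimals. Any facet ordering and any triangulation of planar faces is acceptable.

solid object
 facet normal 0.972 -0.224 -0.075
  outer loop
   vertex 5.0 3.5 6.0
   vertex 4.0 0.5 2.0
   vertex 5.0 4.5 3.0
  endloop
 endfacet
 facet normal 0.946 -0.167 -0.278
  outer loop
   vertex 4.5 5.0 1.0
   vertex 5.0 4.5 3.0
   vertex 4.0 0.5 2.0
  endloop
 endfacet
 facet normal 0.594 0.763 0.254
  outer loop
   vertex 3.5 5.0 5.0
   vertex 5.0 3.5 6.0
   vertex 5.0 4.5 3.0
  endloop
 endfacet
 facet normal -0.206 0.977 -0.051
  outer loop
   vertex 3.5 5.0 5.0
   vertex 4.5 5.0 1.0
   vertex 0.0 4.0 0.0
  endloop
 endfacet
 facet normal 0.444 0.889 0.111
  outer loop
   vertex 3.5 5.0 5.0
   vertex 5.0 4.5 3.0
   vertex 4.5 5.0 1.0
  endloop
 endfacet
 facet normal -0.707 -0.566 0.424
  outer loop
   vertex 4.0 2.0 4.0
   vertex 0.0 4.0 0.0
   vertex 4.0 0.5 2.0
  endloop
 endfacet
 facet normal 0.000 -0.800 0.600
  outer loop
   vertex 4.0 2.0 4.0
   vertex 4.0 0.5 2.0
   vertex 5.0 3.5 6.0
  endloop
 endfacet
 facet normal -0.745 -0.319 0.585
  outer loop
   vertex 4.0 2.0 4.0
   vertex 3.5 5.0 5.0
   vertex 0.0 4.0 0.0
  endloop
 endfacet
 facet normal -0.727 -0.323 0.606
  outer loop
   vertex 4.0 2.0 4.0
   vertex 5.0 3.5 6.0
   vertex 3.5 5.0 5.0
  endloop
 endfacet
 facet normal -0.510 -0.784 -0.353
  outer loop
   vertex 3.5 1.5 0.5
   vertex 4.0 0.5 2.0
   vertex 0.0 4.0 0.0
  endloop
 endfacet
 facet normal 0.199 0.083 -0.977
  outer loop
   vertex 3.5 1.5 0.5
   vertex 0.0 4.0 0.0
   vertex 4.5 5.0 1.0
  endloop
 endfacet
 facet normal 0.885 -0.192 -0.423
  outer loop
   vertex 3.5 1.5 0.5
   vertex 4.5 5.0 1.0
   vertex 4.0 0.5 2.0
  endloop
 endfacet
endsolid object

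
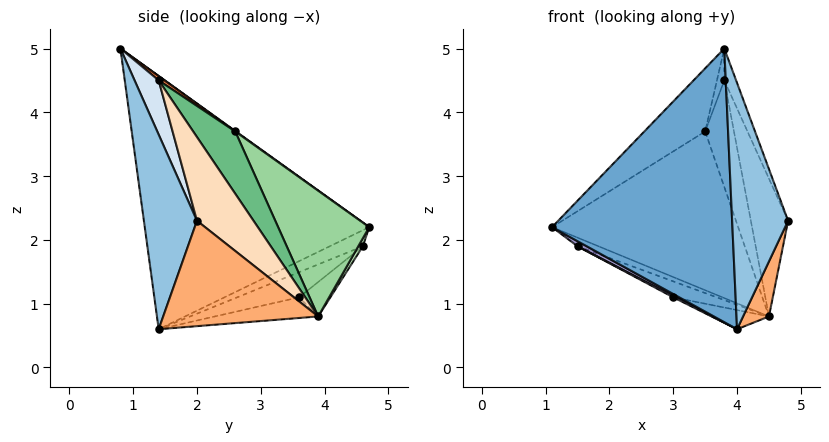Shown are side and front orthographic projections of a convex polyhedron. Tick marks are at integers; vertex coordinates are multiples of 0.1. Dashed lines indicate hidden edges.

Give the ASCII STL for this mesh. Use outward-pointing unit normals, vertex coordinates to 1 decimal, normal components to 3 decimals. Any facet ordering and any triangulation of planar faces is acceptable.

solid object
 facet normal -0.774 -0.622 -0.120
  outer loop
   vertex 4.0 1.4 0.6
   vertex 3.8 0.8 5.0
   vertex 1.1 4.7 2.2
  endloop
 endfacet
 facet normal 0.686 -0.724 -0.068
  outer loop
   vertex 4.0 1.4 0.6
   vertex 4.8 2.0 2.3
   vertex 3.8 0.8 5.0
  endloop
 endfacet
 facet normal 0.007 0.586 0.810
  outer loop
   vertex 3.5 2.6 3.7
   vertex 1.1 4.7 2.2
   vertex 3.8 0.8 5.0
  endloop
 endfacet
 facet normal 0.794 0.389 0.467
  outer loop
   vertex 3.8 1.4 4.5
   vertex 3.8 0.8 5.0
   vertex 4.8 2.0 2.3
  endloop
 endfacet
 facet normal 0.456 0.570 0.684
  outer loop
   vertex 3.8 1.4 4.5
   vertex 3.5 2.6 3.7
   vertex 3.8 0.8 5.0
  endloop
 endfacet
 facet normal 0.914 -0.153 -0.376
  outer loop
   vertex 4.5 3.9 0.8
   vertex 4.8 2.0 2.3
   vertex 4.0 1.4 0.6
  endloop
 endfacet
 facet normal -0.218 0.121 -0.968
  outer loop
   vertex 4.5 3.9 0.8
   vertex 4.0 1.4 0.6
   vertex 3.0 3.6 1.1
  endloop
 endfacet
 facet normal 0.738 0.486 0.468
  outer loop
   vertex 4.5 3.9 0.8
   vertex 3.8 1.4 4.5
   vertex 4.8 2.0 2.3
  endloop
 endfacet
 facet normal 0.727 0.497 0.474
  outer loop
   vertex 4.5 3.9 0.8
   vertex 3.5 2.6 3.7
   vertex 3.8 1.4 4.5
  endloop
 endfacet
 facet normal 0.384 0.786 0.485
  outer loop
   vertex 4.5 3.9 0.8
   vertex 1.1 4.7 2.2
   vertex 3.5 2.6 3.7
  endloop
 endfacet
 facet normal 0.212 0.976 -0.042
  outer loop
   vertex 1.5 4.6 1.9
   vertex 1.1 4.7 2.2
   vertex 4.5 3.9 0.8
  endloop
 endfacet
 facet normal -0.250 0.348 -0.904
  outer loop
   vertex 1.5 4.6 1.9
   vertex 4.5 3.9 0.8
   vertex 3.0 3.6 1.1
  endloop
 endfacet
 facet normal -0.618 -0.171 -0.767
  outer loop
   vertex 1.5 4.6 1.9
   vertex 4.0 1.4 0.6
   vertex 1.1 4.7 2.2
  endloop
 endfacet
 facet normal -0.480 -0.019 -0.877
  outer loop
   vertex 1.5 4.6 1.9
   vertex 3.0 3.6 1.1
   vertex 4.0 1.4 0.6
  endloop
 endfacet
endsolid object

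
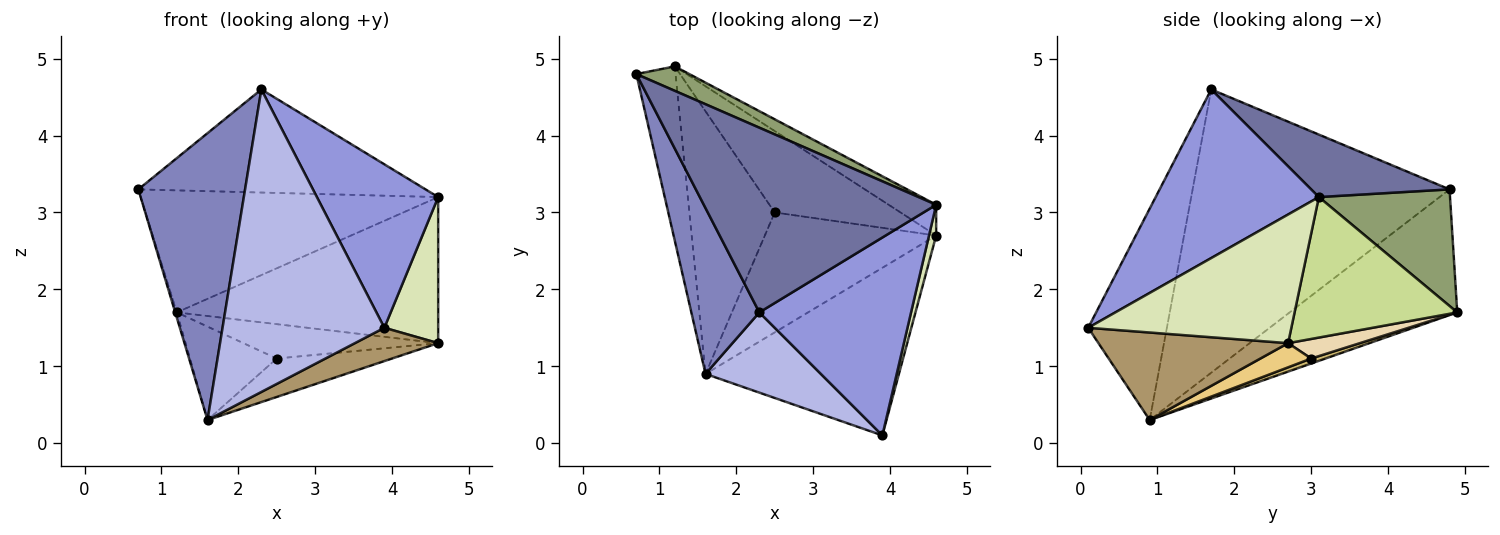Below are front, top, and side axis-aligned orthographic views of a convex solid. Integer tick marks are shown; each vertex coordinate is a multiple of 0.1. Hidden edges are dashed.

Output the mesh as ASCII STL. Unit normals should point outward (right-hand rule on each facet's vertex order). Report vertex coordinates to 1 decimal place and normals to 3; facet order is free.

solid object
 facet normal 0.229 0.474 0.850
  outer loop
   vertex 2.3 1.7 4.6
   vertex 4.6 3.1 3.2
   vertex 0.7 4.8 3.3
  endloop
 endfacet
 facet normal -0.902 -0.375 0.216
  outer loop
   vertex 2.3 1.7 4.6
   vertex 0.7 4.8 3.3
   vertex 1.6 0.9 0.3
  endloop
 endfacet
 facet normal 0.651 -0.484 0.585
  outer loop
   vertex 3.9 0.1 1.5
   vertex 4.6 3.1 3.2
   vertex 2.3 1.7 4.6
  endloop
 endfacet
 facet normal -0.425 -0.875 0.232
  outer loop
   vertex 3.9 0.1 1.5
   vertex 2.3 1.7 4.6
   vertex 1.6 0.9 0.3
  endloop
 endfacet
 facet normal 0.397 0.900 0.180
  outer loop
   vertex 1.2 4.9 1.7
   vertex 0.7 4.8 3.3
   vertex 4.6 3.1 3.2
  endloop
 endfacet
 facet normal -0.955 0.009 -0.298
  outer loop
   vertex 1.2 4.9 1.7
   vertex 1.6 0.9 0.3
   vertex 0.7 4.8 3.3
  endloop
 endfacet
 facet normal 0.520 0.836 -0.176
  outer loop
   vertex 4.6 2.7 1.3
   vertex 1.2 4.9 1.7
   vertex 4.6 3.1 3.2
  endloop
 endfacet
 facet normal 0.965 -0.256 0.054
  outer loop
   vertex 4.6 2.7 1.3
   vertex 4.6 3.1 3.2
   vertex 3.9 0.1 1.5
  endloop
 endfacet
 facet normal 0.406 -0.178 -0.896
  outer loop
   vertex 4.6 2.7 1.3
   vertex 3.9 0.1 1.5
   vertex 1.6 0.9 0.3
  endloop
 endfacet
 facet normal 0.055 0.335 -0.941
  outer loop
   vertex 2.5 3.0 1.1
   vertex 1.6 0.9 0.3
   vertex 1.2 4.9 1.7
  endloop
 endfacet
 facet normal 0.133 0.303 -0.944
  outer loop
   vertex 2.5 3.0 1.1
   vertex 4.6 2.7 1.3
   vertex 1.6 0.9 0.3
  endloop
 endfacet
 facet normal 0.142 0.385 -0.912
  outer loop
   vertex 2.5 3.0 1.1
   vertex 1.2 4.9 1.7
   vertex 4.6 2.7 1.3
  endloop
 endfacet
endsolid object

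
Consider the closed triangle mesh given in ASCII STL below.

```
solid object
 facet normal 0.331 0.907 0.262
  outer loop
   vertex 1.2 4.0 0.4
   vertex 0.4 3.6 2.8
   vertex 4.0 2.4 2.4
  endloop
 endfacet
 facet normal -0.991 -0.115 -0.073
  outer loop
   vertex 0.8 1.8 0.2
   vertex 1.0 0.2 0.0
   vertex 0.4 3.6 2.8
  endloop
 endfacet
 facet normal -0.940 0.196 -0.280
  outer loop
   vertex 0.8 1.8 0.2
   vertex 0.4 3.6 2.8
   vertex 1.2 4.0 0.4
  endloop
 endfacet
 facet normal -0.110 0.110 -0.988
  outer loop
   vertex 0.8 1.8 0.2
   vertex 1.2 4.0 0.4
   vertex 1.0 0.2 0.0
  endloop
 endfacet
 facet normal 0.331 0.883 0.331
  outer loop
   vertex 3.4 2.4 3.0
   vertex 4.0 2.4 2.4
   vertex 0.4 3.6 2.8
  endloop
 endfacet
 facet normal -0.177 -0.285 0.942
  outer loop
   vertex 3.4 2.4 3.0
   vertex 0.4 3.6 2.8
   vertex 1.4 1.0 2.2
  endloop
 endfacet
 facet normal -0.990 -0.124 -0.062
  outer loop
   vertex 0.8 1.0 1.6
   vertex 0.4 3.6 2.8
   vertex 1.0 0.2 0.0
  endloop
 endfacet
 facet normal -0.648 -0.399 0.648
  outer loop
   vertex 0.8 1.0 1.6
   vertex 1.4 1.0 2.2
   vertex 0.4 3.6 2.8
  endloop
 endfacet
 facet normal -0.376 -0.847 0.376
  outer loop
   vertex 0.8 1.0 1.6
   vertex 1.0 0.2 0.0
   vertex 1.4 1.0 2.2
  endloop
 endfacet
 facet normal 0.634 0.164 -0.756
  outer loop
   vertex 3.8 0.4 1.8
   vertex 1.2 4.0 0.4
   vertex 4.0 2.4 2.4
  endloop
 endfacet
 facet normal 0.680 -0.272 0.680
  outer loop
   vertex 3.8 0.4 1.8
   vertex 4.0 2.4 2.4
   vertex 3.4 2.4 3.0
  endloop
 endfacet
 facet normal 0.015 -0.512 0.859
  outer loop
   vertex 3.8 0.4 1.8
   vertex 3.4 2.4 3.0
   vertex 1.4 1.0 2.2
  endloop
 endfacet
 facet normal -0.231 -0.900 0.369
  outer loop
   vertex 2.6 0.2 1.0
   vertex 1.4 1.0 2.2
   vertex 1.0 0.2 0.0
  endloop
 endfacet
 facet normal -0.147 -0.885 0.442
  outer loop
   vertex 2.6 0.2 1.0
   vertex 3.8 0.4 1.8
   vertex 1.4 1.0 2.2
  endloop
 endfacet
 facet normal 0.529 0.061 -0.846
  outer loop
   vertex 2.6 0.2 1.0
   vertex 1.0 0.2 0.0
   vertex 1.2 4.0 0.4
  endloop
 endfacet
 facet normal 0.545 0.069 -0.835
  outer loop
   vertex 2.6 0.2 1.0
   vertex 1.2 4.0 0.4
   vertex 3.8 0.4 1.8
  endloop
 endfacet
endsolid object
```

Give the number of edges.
24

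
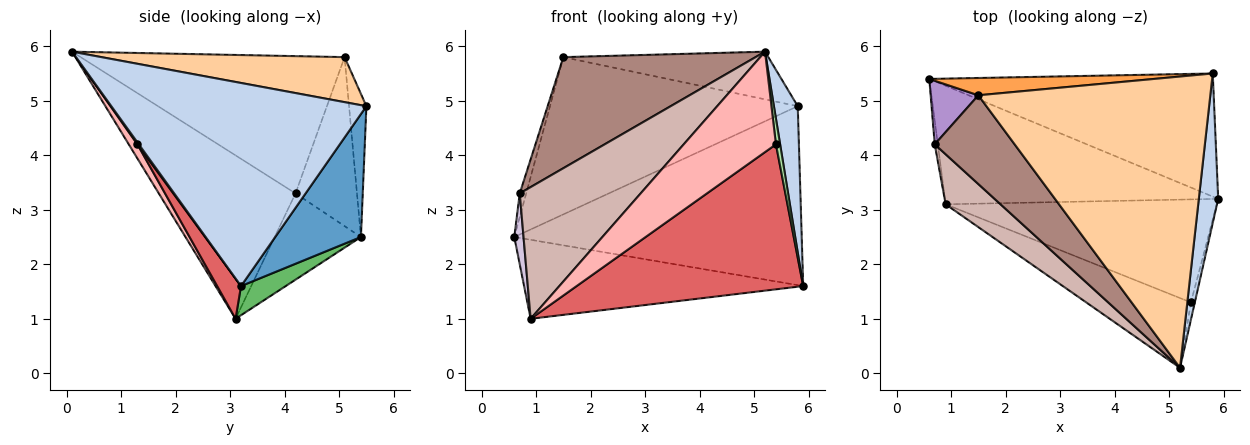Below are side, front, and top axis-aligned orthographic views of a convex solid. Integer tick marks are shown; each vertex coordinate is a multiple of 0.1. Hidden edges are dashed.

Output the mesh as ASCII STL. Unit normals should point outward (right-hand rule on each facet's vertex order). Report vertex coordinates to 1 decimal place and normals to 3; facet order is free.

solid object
 facet normal 0.239 0.800 -0.550
  outer loop
   vertex 5.8 5.5 4.9
   vertex 5.9 3.2 1.6
   vertex 0.6 5.4 2.5
  endloop
 endfacet
 facet normal 0.991 -0.093 0.095
  outer loop
   vertex 5.8 5.5 4.9
   vertex 5.2 0.1 5.9
   vertex 5.9 3.2 1.6
  endloop
 endfacet
 facet normal -0.069 0.992 0.109
  outer loop
   vertex 1.5 5.1 5.8
   vertex 5.8 5.5 4.9
   vertex 0.6 5.4 2.5
  endloop
 endfacet
 facet normal 0.188 0.159 0.969
  outer loop
   vertex 1.5 5.1 5.8
   vertex 5.2 0.1 5.9
   vertex 5.8 5.5 4.9
  endloop
 endfacet
 facet normal 0.088 0.552 -0.829
  outer loop
   vertex 0.9 3.1 1.0
   vertex 0.6 5.4 2.5
   vertex 5.9 3.2 1.6
  endloop
 endfacet
 facet normal 0.267 -0.802 -0.535
  outer loop
   vertex 5.4 1.3 4.2
   vertex 5.9 3.2 1.6
   vertex 5.2 0.1 5.9
  endloop
 endfacet
 facet normal 0.085 -0.812 -0.577
  outer loop
   vertex 5.4 1.3 4.2
   vertex 0.9 3.1 1.0
   vertex 5.9 3.2 1.6
  endloop
 endfacet
 facet normal 0.077 -0.819 -0.569
  outer loop
   vertex 5.4 1.3 4.2
   vertex 5.2 0.1 5.9
   vertex 0.9 3.1 1.0
  endloop
 endfacet
 facet normal -0.958 0.100 0.270
  outer loop
   vertex 0.7 4.2 3.3
   vertex 1.5 5.1 5.8
   vertex 0.6 5.4 2.5
  endloop
 endfacet
 facet normal -0.994 -0.106 -0.035
  outer loop
   vertex 0.7 4.2 3.3
   vertex 0.6 5.4 2.5
   vertex 0.9 3.1 1.0
  endloop
 endfacet
 facet normal -0.731 -0.533 0.426
  outer loop
   vertex 0.7 4.2 3.3
   vertex 5.2 0.1 5.9
   vertex 1.5 5.1 5.8
  endloop
 endfacet
 facet normal -0.726 -0.642 0.244
  outer loop
   vertex 0.7 4.2 3.3
   vertex 0.9 3.1 1.0
   vertex 5.2 0.1 5.9
  endloop
 endfacet
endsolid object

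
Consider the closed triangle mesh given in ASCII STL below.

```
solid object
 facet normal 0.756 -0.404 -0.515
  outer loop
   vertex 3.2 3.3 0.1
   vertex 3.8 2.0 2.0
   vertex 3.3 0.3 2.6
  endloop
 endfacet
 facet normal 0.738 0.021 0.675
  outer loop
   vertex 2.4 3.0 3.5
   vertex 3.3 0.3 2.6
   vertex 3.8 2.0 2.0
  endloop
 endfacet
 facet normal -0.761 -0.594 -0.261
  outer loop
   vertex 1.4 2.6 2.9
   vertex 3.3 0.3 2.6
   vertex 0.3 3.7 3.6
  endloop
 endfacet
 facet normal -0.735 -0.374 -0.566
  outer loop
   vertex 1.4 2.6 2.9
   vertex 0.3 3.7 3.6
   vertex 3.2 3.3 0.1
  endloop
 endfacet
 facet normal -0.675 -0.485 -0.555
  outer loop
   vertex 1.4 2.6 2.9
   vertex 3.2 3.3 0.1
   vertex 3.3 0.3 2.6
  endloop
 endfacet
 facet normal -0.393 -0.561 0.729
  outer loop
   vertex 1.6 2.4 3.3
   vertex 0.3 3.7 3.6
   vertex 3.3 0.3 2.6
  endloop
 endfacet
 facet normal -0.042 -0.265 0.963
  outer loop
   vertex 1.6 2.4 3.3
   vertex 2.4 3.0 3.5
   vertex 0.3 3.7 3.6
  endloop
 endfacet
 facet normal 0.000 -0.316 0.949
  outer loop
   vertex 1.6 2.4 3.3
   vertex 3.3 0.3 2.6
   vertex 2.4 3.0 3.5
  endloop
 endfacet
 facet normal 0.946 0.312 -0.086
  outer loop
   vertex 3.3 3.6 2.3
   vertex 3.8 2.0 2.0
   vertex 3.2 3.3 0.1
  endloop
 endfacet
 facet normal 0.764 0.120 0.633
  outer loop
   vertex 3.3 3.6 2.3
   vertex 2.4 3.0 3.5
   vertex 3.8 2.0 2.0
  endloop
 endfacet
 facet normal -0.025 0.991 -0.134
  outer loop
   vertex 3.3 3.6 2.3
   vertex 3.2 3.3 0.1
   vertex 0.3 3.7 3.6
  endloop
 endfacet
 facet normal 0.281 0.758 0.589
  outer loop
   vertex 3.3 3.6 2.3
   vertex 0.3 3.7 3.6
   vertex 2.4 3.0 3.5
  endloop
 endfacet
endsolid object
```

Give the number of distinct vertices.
8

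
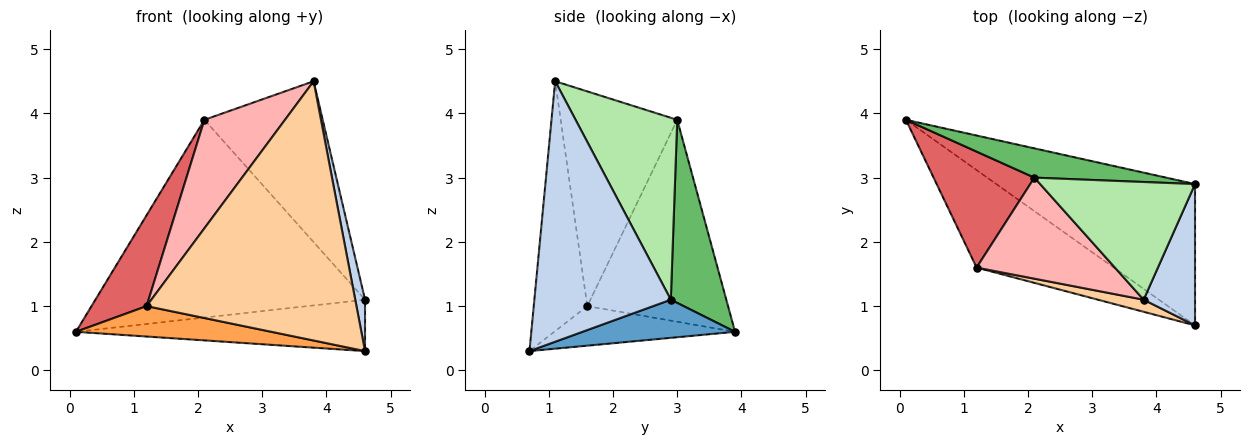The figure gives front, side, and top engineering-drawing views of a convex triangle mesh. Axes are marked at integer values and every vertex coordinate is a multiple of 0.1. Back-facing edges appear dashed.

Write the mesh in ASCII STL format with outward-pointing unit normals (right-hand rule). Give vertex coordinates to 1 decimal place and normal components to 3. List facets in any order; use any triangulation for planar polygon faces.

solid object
 facet normal 0.178 0.336 -0.925
  outer loop
   vertex 4.6 0.7 0.3
   vertex 0.1 3.9 0.6
   vertex 4.6 2.9 1.1
  endloop
 endfacet
 facet normal 0.979 -0.070 0.193
  outer loop
   vertex 3.8 1.1 4.5
   vertex 4.6 0.7 0.3
   vertex 4.6 2.9 1.1
  endloop
 endfacet
 facet normal -0.265 -0.287 -0.920
  outer loop
   vertex 1.2 1.6 1.0
   vertex 0.1 3.9 0.6
   vertex 4.6 0.7 0.3
  endloop
 endfacet
 facet normal -0.247 -0.968 0.045
  outer loop
   vertex 1.2 1.6 1.0
   vertex 4.6 0.7 0.3
   vertex 3.8 1.1 4.5
  endloop
 endfacet
 facet normal 0.199 0.969 0.143
  outer loop
   vertex 2.1 3.0 3.9
   vertex 4.6 2.9 1.1
   vertex 0.1 3.9 0.6
  endloop
 endfacet
 facet normal 0.570 0.663 0.485
  outer loop
   vertex 2.1 3.0 3.9
   vertex 3.8 1.1 4.5
   vertex 4.6 2.9 1.1
  endloop
 endfacet
 facet normal -0.844 -0.331 0.422
  outer loop
   vertex 2.1 3.0 3.9
   vertex 0.1 3.9 0.6
   vertex 1.2 1.6 1.0
  endloop
 endfacet
 facet normal -0.727 -0.503 0.468
  outer loop
   vertex 2.1 3.0 3.9
   vertex 1.2 1.6 1.0
   vertex 3.8 1.1 4.5
  endloop
 endfacet
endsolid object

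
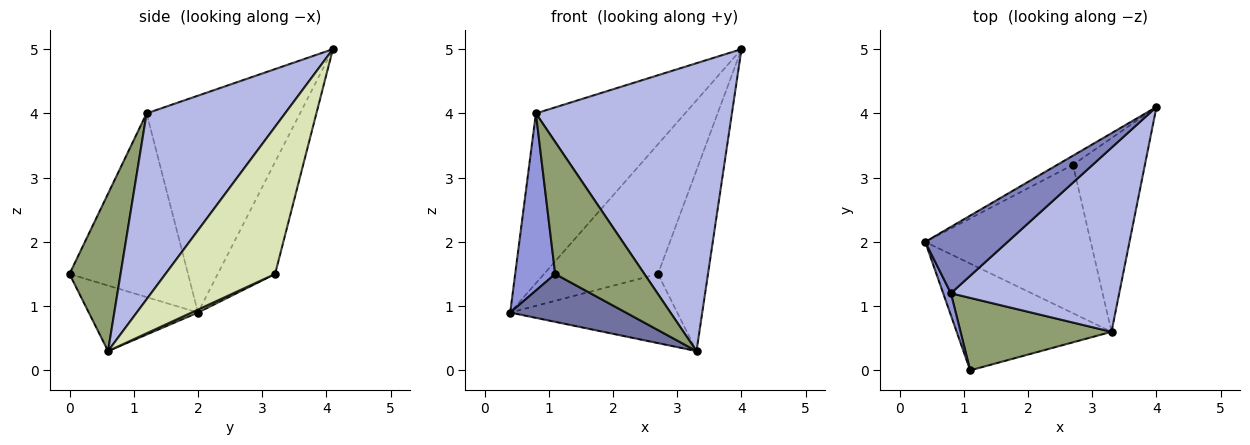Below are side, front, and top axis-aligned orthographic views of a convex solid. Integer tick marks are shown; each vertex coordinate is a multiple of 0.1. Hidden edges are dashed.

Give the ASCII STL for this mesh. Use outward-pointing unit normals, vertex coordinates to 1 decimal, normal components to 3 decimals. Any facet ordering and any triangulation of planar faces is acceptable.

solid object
 facet normal -0.360 -0.381 -0.851
  outer loop
   vertex 1.1 0.0 1.5
   vertex 0.4 2.0 0.9
   vertex 3.3 0.6 0.3
  endloop
 endfacet
 facet normal -0.692 0.673 0.263
  outer loop
   vertex 0.8 1.2 4.0
   vertex 4.0 4.1 5.0
   vertex 0.4 2.0 0.9
  endloop
 endfacet
 facet normal -0.947 -0.319 0.040
  outer loop
   vertex 0.8 1.2 4.0
   vertex 0.4 2.0 0.9
   vertex 1.1 0.0 1.5
  endloop
 endfacet
 facet normal 0.511 -0.724 0.463
  outer loop
   vertex 0.8 1.2 4.0
   vertex 3.3 0.6 0.3
   vertex 4.0 4.1 5.0
  endloop
 endfacet
 facet normal 0.448 -0.784 0.430
  outer loop
   vertex 0.8 1.2 4.0
   vertex 1.1 0.0 1.5
   vertex 3.3 0.6 0.3
  endloop
 endfacet
 facet normal -0.449 0.891 -0.063
  outer loop
   vertex 2.7 3.2 1.5
   vertex 0.4 2.0 0.9
   vertex 4.0 4.1 5.0
  endloop
 endfacet
 facet normal 0.016 0.422 -0.906
  outer loop
   vertex 2.7 3.2 1.5
   vertex 3.3 0.6 0.3
   vertex 0.4 2.0 0.9
  endloop
 endfacet
 facet normal 0.831 0.379 -0.406
  outer loop
   vertex 2.7 3.2 1.5
   vertex 4.0 4.1 5.0
   vertex 3.3 0.6 0.3
  endloop
 endfacet
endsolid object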